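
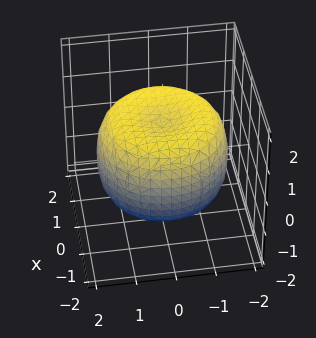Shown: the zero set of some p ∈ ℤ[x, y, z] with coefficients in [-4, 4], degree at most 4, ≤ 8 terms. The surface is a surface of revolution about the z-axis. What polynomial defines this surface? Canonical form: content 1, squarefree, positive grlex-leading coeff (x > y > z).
x^4 + 2*x^2*y^2 + y^4 - 2*x^2 - 2*y^2 + 2*z^2 - 2

1. The degree is 4 — a generic line meets the surface in up to 4 points.
2. Symmetry: every cross-section ⟂ z is a circle, so x, y appear only via x² + y².
3. Against the integer gridlines: among the integer gridlines, it crosses the z-axis at z ∈ {-1, 1}; a circular section at z = 1 has radius between 1 and 2.
4. These observations pin down the coefficients.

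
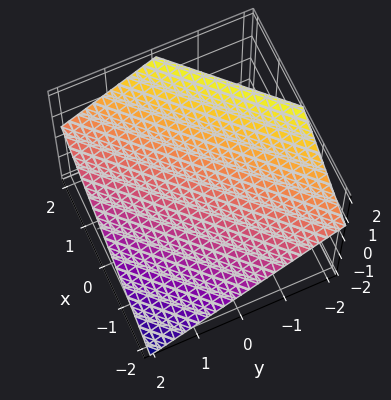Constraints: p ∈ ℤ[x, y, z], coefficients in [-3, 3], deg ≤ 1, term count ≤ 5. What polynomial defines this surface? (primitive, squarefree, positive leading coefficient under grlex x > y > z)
2*x - 2*y - 3*z + 2

(a) deg p = 1. Every cross-section is a straight line — this is a plane.
(b) Observable constraints: it meets the y-axis at y = 1 (among the integer gridlines); it meets the x-axis at x = -1 (among the integer gridlines).
(c) Fitting integer coefficients to these (and the overall shape) gives p.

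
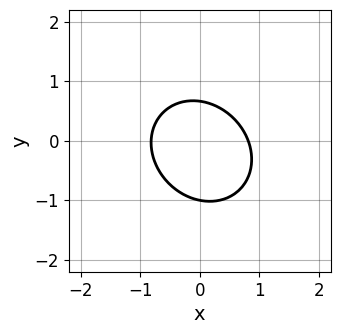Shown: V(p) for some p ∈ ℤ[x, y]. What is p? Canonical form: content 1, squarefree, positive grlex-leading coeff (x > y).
First, the degree is 2 — a generic line meets the curve in up to 2 points.
Next, against the integer gridlines: it meets the y-axis at y = -1 (among the integer gridlines).
Finally, fitting integer coefficients to these (and the overall shape) gives p.

3*x^2 + x*y + 3*y^2 + y - 2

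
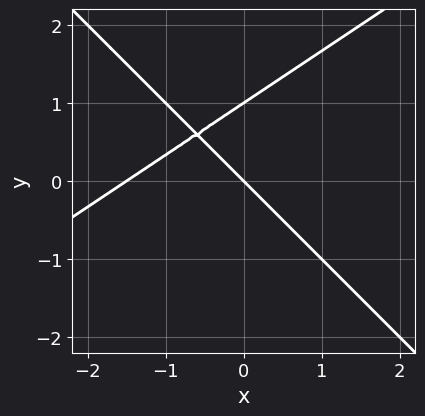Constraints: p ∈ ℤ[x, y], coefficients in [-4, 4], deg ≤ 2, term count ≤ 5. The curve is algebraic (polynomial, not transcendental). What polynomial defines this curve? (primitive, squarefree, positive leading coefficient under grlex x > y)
2*x^2 - x*y - 3*y^2 + 3*x + 3*y

The degree is 2 — the shape is more complex than any degree-1 curve.
Observable constraints: one x-axis crossing is at x = 0; among the integer gridlines, it crosses the y-axis at y ∈ {0, 1}.
Assembling these constraints gives the stated polynomial.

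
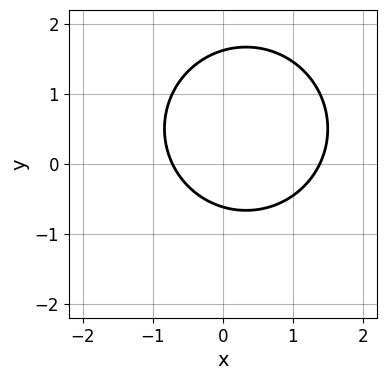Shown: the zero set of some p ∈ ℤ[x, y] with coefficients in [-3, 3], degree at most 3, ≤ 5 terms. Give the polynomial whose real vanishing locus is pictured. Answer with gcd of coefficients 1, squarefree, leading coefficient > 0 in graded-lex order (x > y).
(a) Degree: the shape is more complex than any degree-1 curve, so deg p = 2.
(b) Matching integer coefficients to the picture gives p.

3*x^2 + 3*y^2 - 2*x - 3*y - 3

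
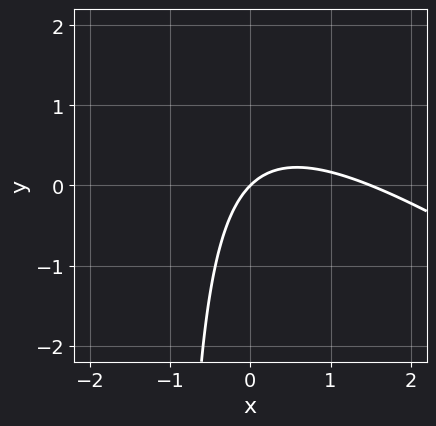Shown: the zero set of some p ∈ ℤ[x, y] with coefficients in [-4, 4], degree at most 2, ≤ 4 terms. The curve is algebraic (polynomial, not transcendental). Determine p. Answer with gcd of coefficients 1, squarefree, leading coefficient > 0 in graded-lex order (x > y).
1. deg p = 2.
2. Reading off the gridlines: it crosses the y-axis at the gridline y = 0; one x-axis crossing is at x = 0.
3. Solving for integer coefficients yields p as stated.

2*x^2 + 3*x*y - 3*x + 3*y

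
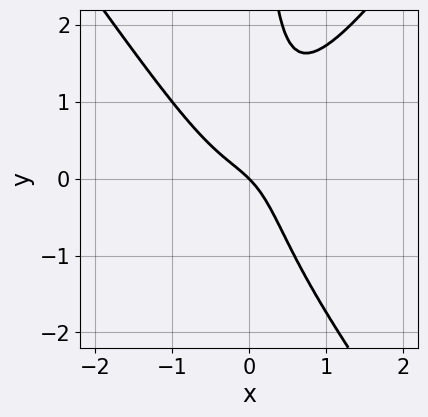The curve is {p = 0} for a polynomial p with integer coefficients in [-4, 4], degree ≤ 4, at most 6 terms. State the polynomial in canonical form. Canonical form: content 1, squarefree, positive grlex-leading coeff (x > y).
2*x^3 - x*y^2 - x*y + x + y

First, degree: no degree-2 curve has this shape, so deg p = 3.
Next, checking where it meets the axes: it meets the y-axis at y = 0 (among the integer gridlines); it meets the x-axis at x = 0 (among the integer gridlines).
Finally, these observations pin down the coefficients.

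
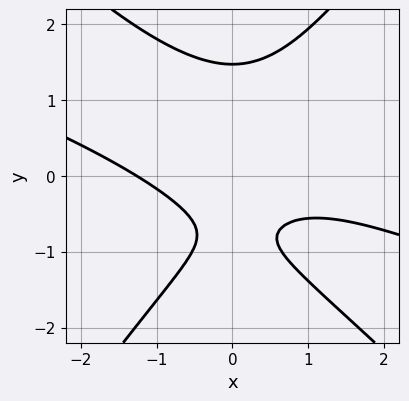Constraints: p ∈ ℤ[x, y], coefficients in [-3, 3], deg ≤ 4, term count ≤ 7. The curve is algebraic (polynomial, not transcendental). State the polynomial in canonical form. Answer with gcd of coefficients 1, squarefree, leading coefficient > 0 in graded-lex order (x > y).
1. deg p = 3.
2. Matching integer coefficients to the picture gives p.

x^3 + 3*x^2*y - 2*y^3 + 3*y + 2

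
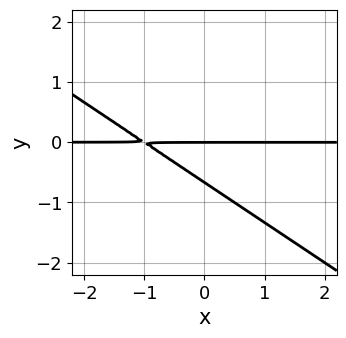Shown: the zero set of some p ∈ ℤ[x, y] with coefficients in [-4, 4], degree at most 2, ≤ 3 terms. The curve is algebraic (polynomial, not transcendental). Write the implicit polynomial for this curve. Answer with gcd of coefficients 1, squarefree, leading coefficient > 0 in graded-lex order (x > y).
The degree is 2 — the shape is more complex than any degree-1 curve.
From the axis intercepts and sections: every point of the x-axis in the box is on the curve; one y-axis crossing is at y = 0.
Matching integer coefficients to the picture gives p.

2*x*y + 3*y^2 + 2*y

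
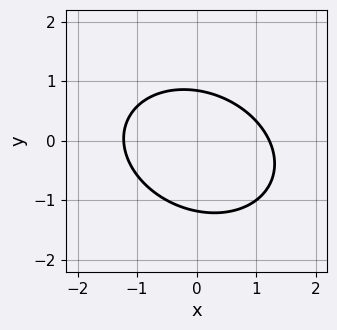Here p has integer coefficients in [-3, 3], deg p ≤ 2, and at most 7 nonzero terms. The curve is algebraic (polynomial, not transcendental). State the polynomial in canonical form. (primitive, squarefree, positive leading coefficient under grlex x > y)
The degree is 2 — the shape is more complex than any degree-1 curve.
The integer polynomial consistent with all of this is the stated p.

2*x^2 + x*y + 3*y^2 + y - 3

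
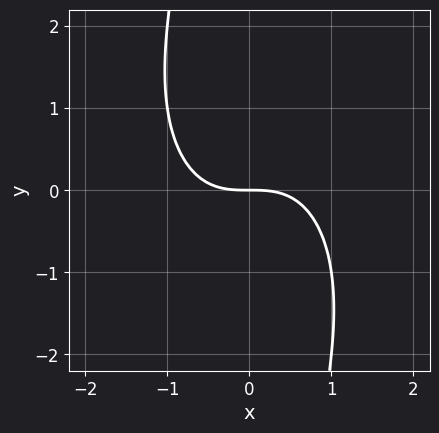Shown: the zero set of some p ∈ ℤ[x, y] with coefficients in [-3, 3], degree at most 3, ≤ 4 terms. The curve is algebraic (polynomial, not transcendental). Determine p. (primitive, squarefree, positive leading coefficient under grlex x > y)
2*x^3 + x*y^2 + 3*y

1. Degree: the shape is more complex than any degree-2 curve, so deg p = 3.
2. Against the integer gridlines: it crosses the y-axis at the gridline y = 0; it crosses the x-axis at the gridline x = 0.
3. Solving for integer coefficients yields p as stated.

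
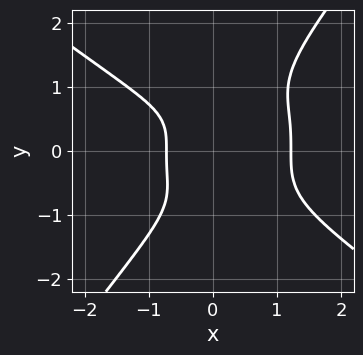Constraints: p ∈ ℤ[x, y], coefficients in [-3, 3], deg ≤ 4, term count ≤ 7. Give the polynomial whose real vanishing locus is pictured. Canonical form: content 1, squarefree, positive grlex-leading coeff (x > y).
2*x^4 + 3*x*y^3 - 3*y^4 - 2*x - 2

1. Degree: the shape is more complex than any degree-3 curve, so deg p = 4.
2. Reading off the gridlines: the curve avoids every integer y-axis point in the box.
3. Solving for integer coefficients yields p as stated.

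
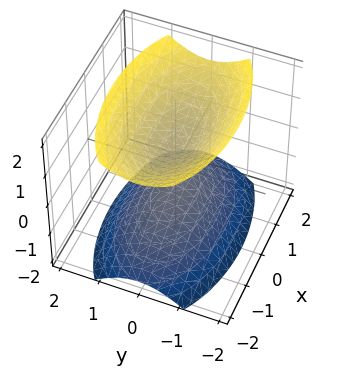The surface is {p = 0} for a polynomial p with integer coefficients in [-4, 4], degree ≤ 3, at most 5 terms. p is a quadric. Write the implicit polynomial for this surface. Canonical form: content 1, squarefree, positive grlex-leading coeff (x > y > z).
x^2 + 3*y^2 - 2*z^2 + 1

I count 2 distinct pieces. They look like related sheets of one shape, so recover p as a whole.
The degree is 2 — two sheets facing apart; a quadric.
Symmetries: the z ↦ −z reflection is a symmetry, so z appears only in even powers; it's symmetric under x → −x, forcing even powers of x; the y ↦ −y reflection is a symmetry, so y appears only in even powers.
Checking where it meets the axes: no y-intercept at any integer in the box; no x-intercept at any integer in the box.
Fitting integer coefficients to these (and the overall shape) gives p.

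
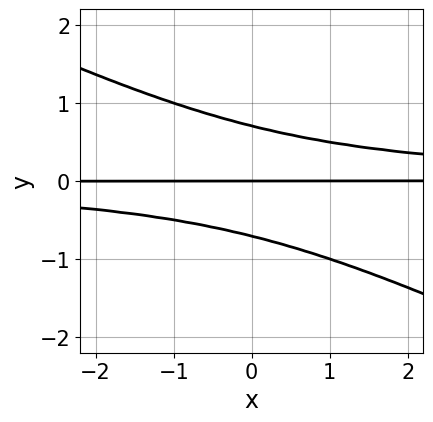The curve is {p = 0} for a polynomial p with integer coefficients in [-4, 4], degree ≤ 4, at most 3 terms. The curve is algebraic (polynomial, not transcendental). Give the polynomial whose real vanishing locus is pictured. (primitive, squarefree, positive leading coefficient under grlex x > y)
(a) deg p = 3. No degree-2 curve has this shape.
(b) From the axis intercepts and sections: every point of the x-axis in the box is on the curve; one y-axis crossing is at y = 0.
(c) The integer polynomial consistent with all of this is the stated p.

x*y^2 + 2*y^3 - y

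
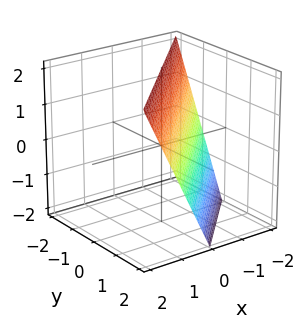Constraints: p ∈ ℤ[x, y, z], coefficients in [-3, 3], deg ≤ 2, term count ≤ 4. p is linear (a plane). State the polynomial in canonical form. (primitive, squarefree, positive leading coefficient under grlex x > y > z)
2*x - 2*y - z + 2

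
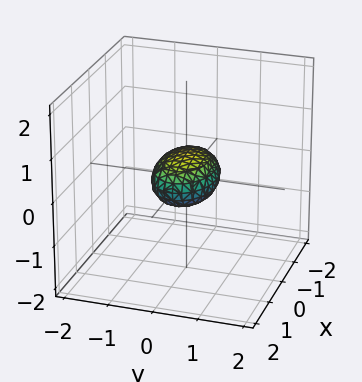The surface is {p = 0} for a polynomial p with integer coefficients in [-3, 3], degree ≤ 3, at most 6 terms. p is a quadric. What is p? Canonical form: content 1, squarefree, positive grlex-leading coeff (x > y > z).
x^2 + 2*y^2 + 3*z^2 - 1

Degree: bounded and convex; a quadric, so deg p = 2.
Symmetries: it's symmetric under z → −z, forcing even powers of z; mirror symmetry x ↦ −x ⇒ only even powers of x; mirror symmetry y ↦ −y ⇒ only even powers of y.
Observable constraints: among the integer gridlines, it crosses the x-axis at x ∈ {-1, 1}.
Solving for integer coefficients yields p as stated.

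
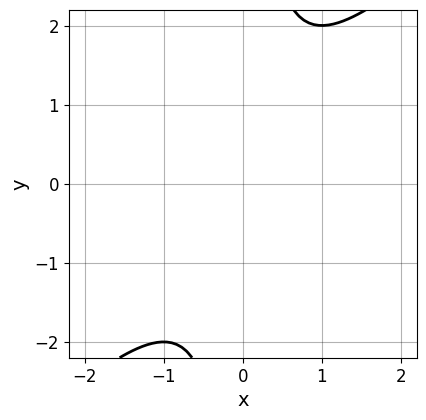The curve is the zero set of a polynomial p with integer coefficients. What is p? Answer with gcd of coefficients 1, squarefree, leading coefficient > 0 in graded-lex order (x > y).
Degree: no degree-1 curve has this shape, so deg p = 2.
From the axis intercepts and sections: no y-intercept at any integer in the box; no x-intercept at any integer in the box.
Assembling these constraints gives the stated polynomial.

x^2 - x*y + 1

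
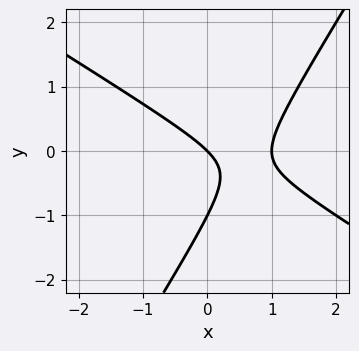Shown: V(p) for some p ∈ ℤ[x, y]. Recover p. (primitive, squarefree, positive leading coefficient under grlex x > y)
x^2 + x*y - y^2 - x - y

The degree is 2 — the shape is more complex than any degree-1 curve.
Observable constraints: among the integer gridlines, it crosses the y-axis at y ∈ {-1, 0}; among the integer gridlines, it crosses the x-axis at x ∈ {0, 1}.
The integer polynomial consistent with all of this is the stated p.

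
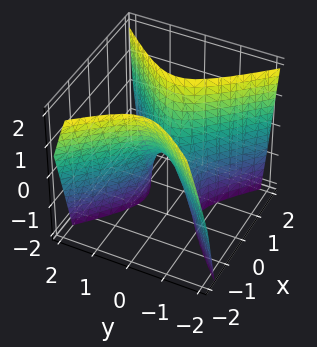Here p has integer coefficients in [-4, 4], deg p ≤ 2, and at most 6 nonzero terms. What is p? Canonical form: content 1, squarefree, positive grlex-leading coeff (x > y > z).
3*x^2 + x*z - 3*y^2 - z

deg p = 2.
Checking where it meets the axes: one z-axis crossing is at z = 0; one y-axis crossing is at y = 0; it meets the x-axis at x = 0 (among the integer gridlines).
These observations pin down the coefficients.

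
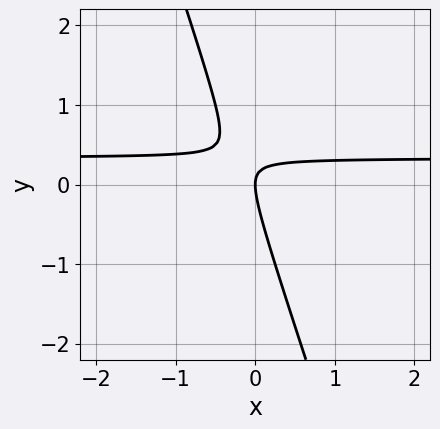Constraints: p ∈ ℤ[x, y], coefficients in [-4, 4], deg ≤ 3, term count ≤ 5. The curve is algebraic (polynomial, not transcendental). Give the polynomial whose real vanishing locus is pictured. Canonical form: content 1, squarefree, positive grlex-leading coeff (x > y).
3*x*y + y^2 - x

Degree: the shape is more complex than any degree-1 curve, so deg p = 2.
Checking where it meets the axes: it meets the y-axis at y = 0 (among the integer gridlines); it crosses the x-axis at the gridline x = 0.
Fitting integer coefficients to these (and the overall shape) gives p.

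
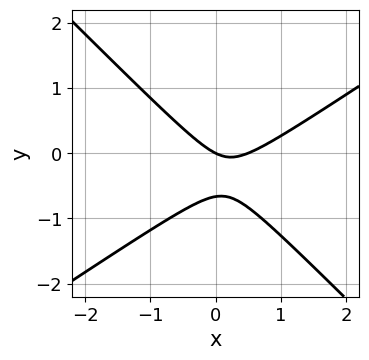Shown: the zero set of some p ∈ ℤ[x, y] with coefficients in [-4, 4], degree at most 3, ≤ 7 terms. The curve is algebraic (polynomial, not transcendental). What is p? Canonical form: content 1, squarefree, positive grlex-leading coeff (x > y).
2*x^2 - x*y - 3*y^2 - x - 2*y

deg p = 2. A generic line meets the curve in up to 2 points.
Observable constraints: it crosses the x-axis at the gridline x = 0; one y-axis crossing is at y = 0.
The integer polynomial consistent with all of this is the stated p.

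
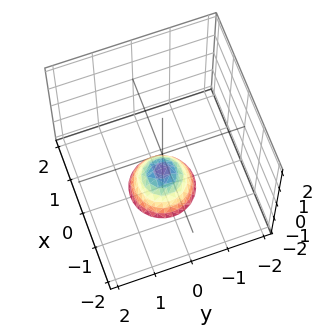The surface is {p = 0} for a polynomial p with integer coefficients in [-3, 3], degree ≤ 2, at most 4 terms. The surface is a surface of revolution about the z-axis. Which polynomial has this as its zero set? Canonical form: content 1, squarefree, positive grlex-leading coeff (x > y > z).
(a) deg p = 2. A generic line meets the surface in up to 2 points.
(b) Symmetries: rotational symmetry about the z-axis ⇒ p depends on x, y only through x² + y².
(c) Reading off the gridlines: a circular section at z = -2 has radius between 0 and 1; it crosses the z-axis at the gridline z = -1; it misses every integer gridline on the x-axis.
(d) The integer polynomial consistent with all of this is the stated p.

3*x^2 + 3*y^2 + 2*z + 2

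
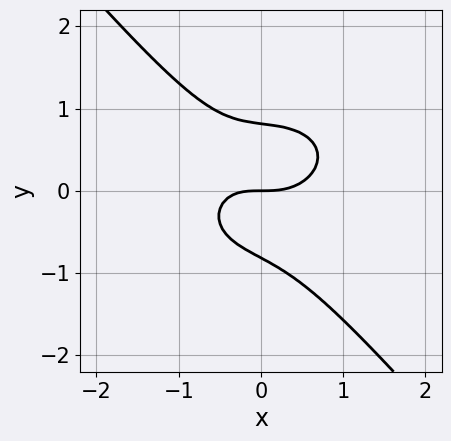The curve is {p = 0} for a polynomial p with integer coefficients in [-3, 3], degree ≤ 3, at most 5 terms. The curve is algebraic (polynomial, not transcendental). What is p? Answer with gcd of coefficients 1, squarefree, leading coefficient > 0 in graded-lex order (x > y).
2*x^3 + 2*x*y^2 + 3*y^3 - x*y - 2*y

Degree: no degree-2 curve has this shape, so deg p = 3.
Reading off the gridlines: it crosses the x-axis at the gridline x = 0; it meets the y-axis at y = 0 (among the integer gridlines).
Fitting integer coefficients to these (and the overall shape) gives p.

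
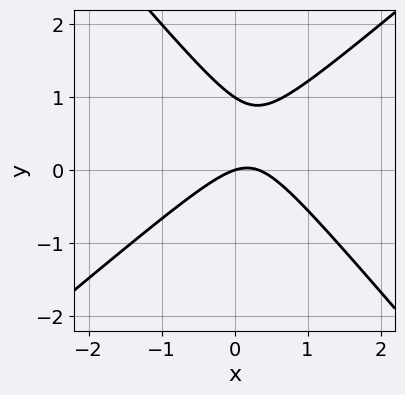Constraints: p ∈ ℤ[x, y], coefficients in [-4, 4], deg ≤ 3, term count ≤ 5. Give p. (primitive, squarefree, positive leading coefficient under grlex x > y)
3*x^2 - x*y - 3*y^2 - x + 3*y

deg p = 2.
Against the integer gridlines: it meets the x-axis at x = 0 (among the integer gridlines); the y-axis gridline crossings are at y ∈ {0, 1}.
Matching integer coefficients to the picture gives p.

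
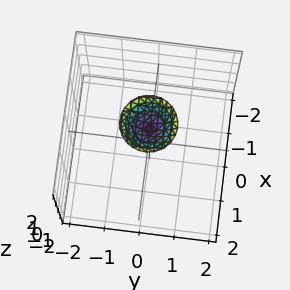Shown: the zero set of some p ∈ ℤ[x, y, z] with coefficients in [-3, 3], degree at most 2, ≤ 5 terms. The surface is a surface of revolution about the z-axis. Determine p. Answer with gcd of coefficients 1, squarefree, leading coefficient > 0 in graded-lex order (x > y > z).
2*x^2 + 2*y^2 - 2*z + 3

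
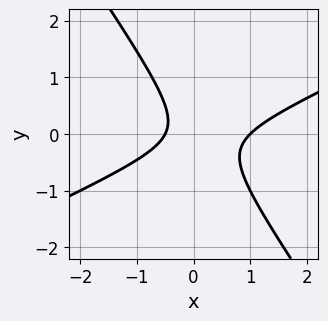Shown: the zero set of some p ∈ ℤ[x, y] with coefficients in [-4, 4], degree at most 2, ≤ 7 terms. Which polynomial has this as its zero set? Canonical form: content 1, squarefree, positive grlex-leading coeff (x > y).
2*x^2 - 3*x*y - 3*y^2 - x - 1

1. Degree: the shape is more complex than any degree-1 curve, so deg p = 2.
2. Checking where it meets the axes: it misses every integer gridline on the y-axis; it meets the x-axis at x = 1 (among the integer gridlines).
3. Putting this together gives p.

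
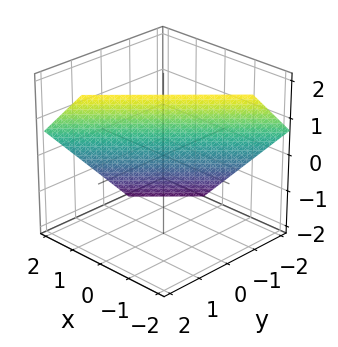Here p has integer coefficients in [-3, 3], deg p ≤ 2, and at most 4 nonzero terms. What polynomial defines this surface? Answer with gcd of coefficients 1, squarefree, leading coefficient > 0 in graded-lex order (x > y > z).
(a) deg p = 1. Every cross-section is a straight line — this is a plane.
(b) Solving for integer coefficients yields p as stated.

3*x - 3*y + 3*z - 2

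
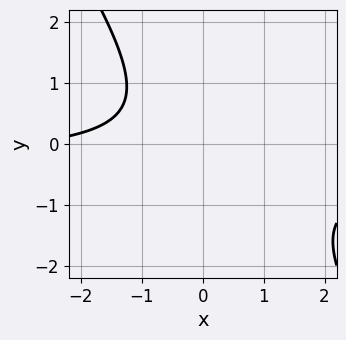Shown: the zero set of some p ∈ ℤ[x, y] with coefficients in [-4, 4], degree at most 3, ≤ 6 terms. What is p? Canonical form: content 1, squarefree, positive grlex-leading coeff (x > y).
(a) Degree: the shape is more complex than any degree-1 curve, so deg p = 2.
(b) Checking where it meets the axes: the curve avoids every integer x-axis point in the box; the curve avoids every integer y-axis point in the box.
(c) Solving for integer coefficients yields p as stated.

3*x*y + 2*y^2 + x + 3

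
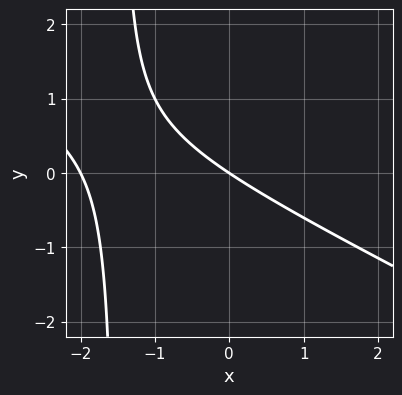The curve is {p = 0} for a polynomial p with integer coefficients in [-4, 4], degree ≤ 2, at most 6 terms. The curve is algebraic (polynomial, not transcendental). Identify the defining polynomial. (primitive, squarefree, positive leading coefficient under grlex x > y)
x^2 + 2*x*y + 2*x + 3*y

1. Degree: no degree-1 curve has this shape, so deg p = 2.
2. From the axis intercepts and sections: the x-axis gridline crossings are at x ∈ {-2, 0}; one y-axis crossing is at y = 0.
3. Fitting integer coefficients to these (and the overall shape) gives p.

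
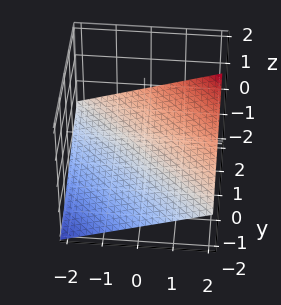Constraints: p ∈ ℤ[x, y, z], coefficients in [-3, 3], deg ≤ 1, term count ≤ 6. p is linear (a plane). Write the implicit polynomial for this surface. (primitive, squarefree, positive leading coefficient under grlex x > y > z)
(a) The degree is 1 — every cross-section is a straight line — this is a plane.
(b) From the axis intercepts and sections: one y-axis crossing is at y = 2; one x-axis crossing is at x = 2.
(c) Solving for integer coefficients yields p as stated.

x + y - 3*z - 2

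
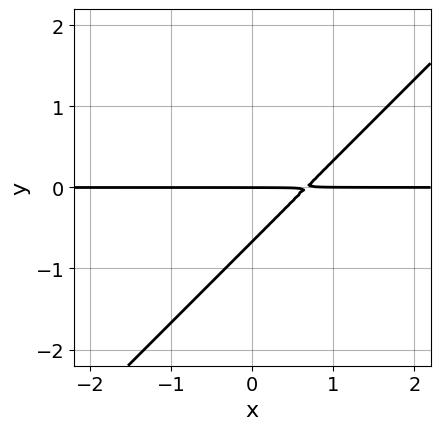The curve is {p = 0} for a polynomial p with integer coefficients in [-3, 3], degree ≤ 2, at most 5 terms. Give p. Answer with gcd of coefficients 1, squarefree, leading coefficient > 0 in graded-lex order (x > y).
3*x*y - 3*y^2 - 2*y

1. The degree is 2 — no degree-1 curve has this shape.
2. Observable constraints: every point of the x-axis in the box is on the curve; it crosses the y-axis at the gridline y = 0.
3. Matching integer coefficients to the picture gives p.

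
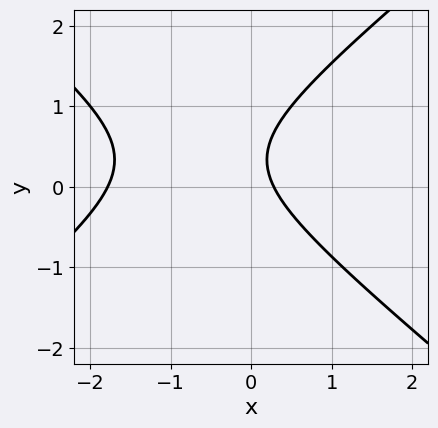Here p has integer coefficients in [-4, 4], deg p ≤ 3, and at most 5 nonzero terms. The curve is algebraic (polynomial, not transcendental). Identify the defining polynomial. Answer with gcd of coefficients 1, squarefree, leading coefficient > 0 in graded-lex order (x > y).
2*x^2 - 3*y^2 + 3*x + 2*y - 1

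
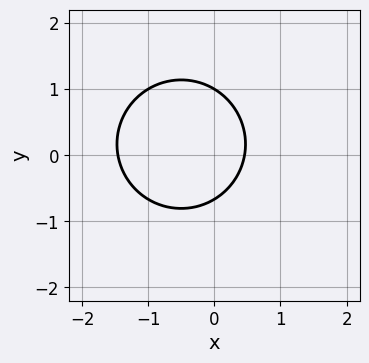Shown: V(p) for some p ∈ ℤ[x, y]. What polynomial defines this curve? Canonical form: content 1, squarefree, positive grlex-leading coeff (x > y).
First, the degree is 2 — the shape is more complex than any degree-1 curve.
Then, observable constraints: one y-axis crossing is at y = 1.
Finally, solving for integer coefficients yields p as stated.

3*x^2 + 3*y^2 + 3*x - y - 2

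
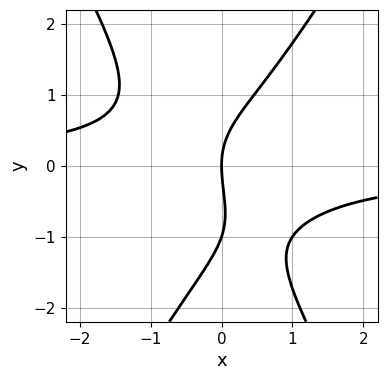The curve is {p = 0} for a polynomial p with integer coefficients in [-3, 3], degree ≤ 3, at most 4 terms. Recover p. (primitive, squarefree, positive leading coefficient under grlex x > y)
3*x^2*y - y^3 - y^2 + 3*x

1. Degree: the shape is more complex than any degree-2 curve, so deg p = 3.
2. Reading off the gridlines: among the integer gridlines, it crosses the y-axis at y ∈ {-1, 0}; one x-axis crossing is at x = 0.
3. These observations pin down the coefficients.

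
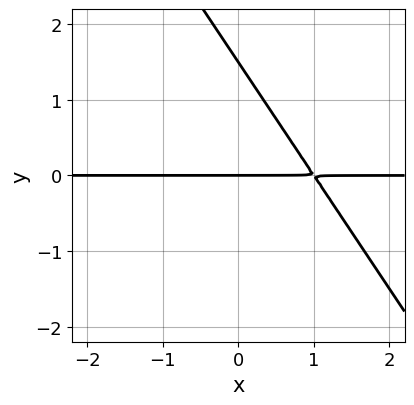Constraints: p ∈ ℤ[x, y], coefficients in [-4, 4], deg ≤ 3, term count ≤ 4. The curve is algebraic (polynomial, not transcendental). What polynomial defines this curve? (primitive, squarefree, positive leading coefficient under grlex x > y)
3*x*y + 2*y^2 - 3*y

(a) The degree is 2 — the shape is more complex than any degree-1 curve.
(b) Reading off the gridlines: one y-axis crossing is at y = 0; the visible x-axis segment lies entirely on the curve.
(c) These observations pin down the coefficients.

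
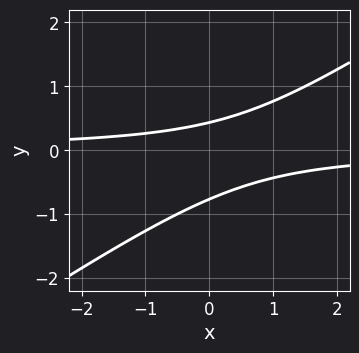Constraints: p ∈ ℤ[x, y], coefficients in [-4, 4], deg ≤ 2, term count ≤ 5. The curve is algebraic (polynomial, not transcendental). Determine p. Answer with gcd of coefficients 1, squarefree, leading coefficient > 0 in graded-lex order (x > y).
First, degree: the shape is more complex than any degree-1 curve, so deg p = 2.
Next, from the visible intercepts: it misses every integer gridline on the x-axis.
Finally, solving for integer coefficients yields p as stated.

2*x*y - 3*y^2 - y + 1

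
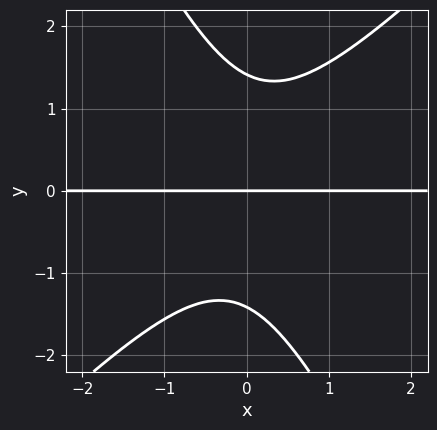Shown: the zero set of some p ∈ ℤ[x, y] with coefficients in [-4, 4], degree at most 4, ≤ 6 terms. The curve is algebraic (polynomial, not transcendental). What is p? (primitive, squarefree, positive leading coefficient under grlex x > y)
First, deg p = 3. A generic line meets the curve in up to 3 points.
Then, from the axis intercepts and sections: it crosses the y-axis at the gridline y = 0; every point of the x-axis in the box is on the curve.
Finally, the integer polynomial consistent with all of this is the stated p.

2*x^2*y - x*y^2 - y^3 + 2*y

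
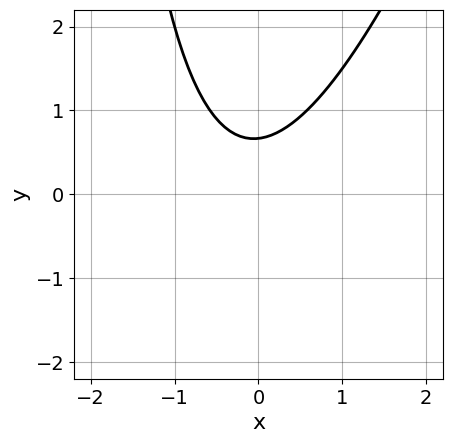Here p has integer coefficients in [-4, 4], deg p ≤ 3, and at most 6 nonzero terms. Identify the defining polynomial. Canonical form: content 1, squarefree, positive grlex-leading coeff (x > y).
1. The degree is 2 — no degree-1 curve has this shape.
2. Checking where it meets the axes: no x-intercept at any integer in the box.
3. Solving for integer coefficients yields p as stated.

3*x^2 - x*y + x - 3*y + 2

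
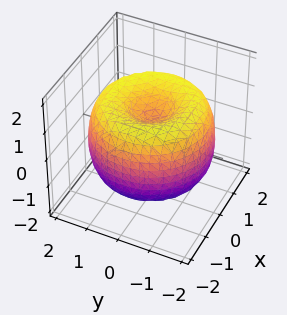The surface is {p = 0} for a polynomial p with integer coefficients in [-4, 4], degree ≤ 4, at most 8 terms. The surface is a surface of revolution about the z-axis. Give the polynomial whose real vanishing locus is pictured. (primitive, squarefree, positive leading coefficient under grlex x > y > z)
x^4 + 2*x^2*y^2 + y^4 - 3*x^2 - 3*y^2 + 2*z^2 - 1

The degree is 4 — the shape is more complex than any degree-3 surface.
Symmetry: the surface is invariant under rotation about z: p = q(x² + y², z).
Reading off the gridlines: a circular section at z = 1 has radius between 0 and 1.
Fitting integer coefficients to these (and the overall shape) gives p.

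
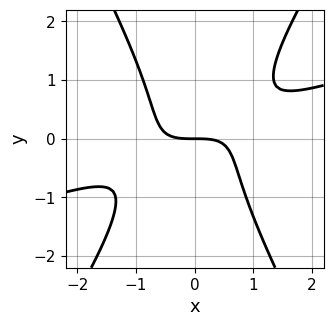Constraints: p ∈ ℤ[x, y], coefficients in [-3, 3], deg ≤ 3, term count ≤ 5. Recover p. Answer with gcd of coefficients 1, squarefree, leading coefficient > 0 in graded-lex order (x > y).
x^3 - 3*x^2*y + y^3 + 2*y

First, degree: the shape is more complex than any degree-2 curve, so deg p = 3.
Next, from the axis intercepts and sections: one y-axis crossing is at y = 0; it crosses the x-axis at the gridline x = 0.
Finally, matching integer coefficients to the picture gives p.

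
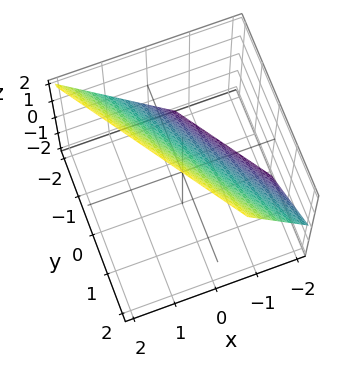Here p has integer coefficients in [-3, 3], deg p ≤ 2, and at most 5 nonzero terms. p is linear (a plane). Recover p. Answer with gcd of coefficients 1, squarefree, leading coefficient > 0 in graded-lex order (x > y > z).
3*x + 2*y - 2*z + 2

1. deg p = 1. Every cross-section is a straight line — this is a plane.
2. Checking where it meets the axes: one y-axis crossing is at y = -1; one z-axis crossing is at z = 1.
3. Matching integer coefficients to the picture gives p.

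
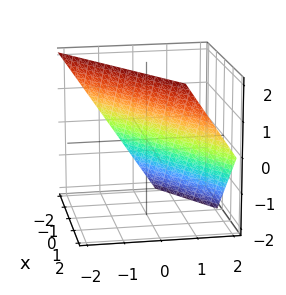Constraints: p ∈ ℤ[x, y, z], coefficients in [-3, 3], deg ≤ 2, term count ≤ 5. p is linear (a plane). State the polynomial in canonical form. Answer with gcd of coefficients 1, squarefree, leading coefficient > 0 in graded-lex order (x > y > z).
2*x - 3*y - 2*z + 2

1. Degree: every cross-section is a straight line — this is a plane, so deg p = 1.
2. Against the integer gridlines: it crosses the z-axis at the gridline z = 1; one x-axis crossing is at x = -1.
3. Fitting integer coefficients to these (and the overall shape) gives p.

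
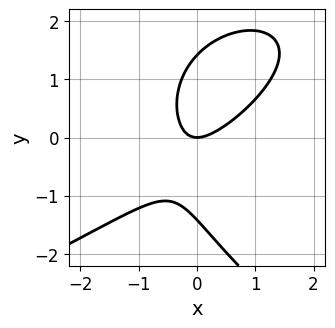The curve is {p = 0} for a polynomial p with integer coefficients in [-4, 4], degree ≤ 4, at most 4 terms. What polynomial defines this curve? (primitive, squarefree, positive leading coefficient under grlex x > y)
y^3 + 3*x^2 - 3*x*y - 2*y

1. Degree: no degree-2 curve has this shape, so deg p = 3.
2. Reading off the gridlines: it meets the x-axis at x = 0 (among the integer gridlines); one y-axis crossing is at y = 0.
3. The integer polynomial consistent with all of this is the stated p.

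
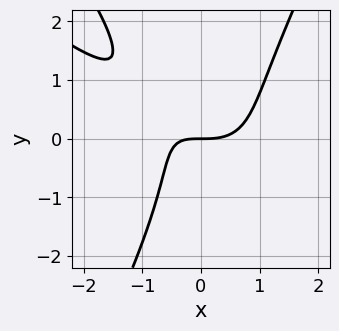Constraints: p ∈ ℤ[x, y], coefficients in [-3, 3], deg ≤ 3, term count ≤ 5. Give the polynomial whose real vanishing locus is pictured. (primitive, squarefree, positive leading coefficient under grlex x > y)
1. Degree: the shape is more complex than any degree-2 curve, so deg p = 3.
2. From the axis intercepts and sections: it crosses the x-axis at the gridline x = 0; it meets the y-axis at y = 0 (among the integer gridlines).
3. These observations pin down the coefficients.

2*x^3 + 3*x^2*y - y^3 - 2*x*y - 3*y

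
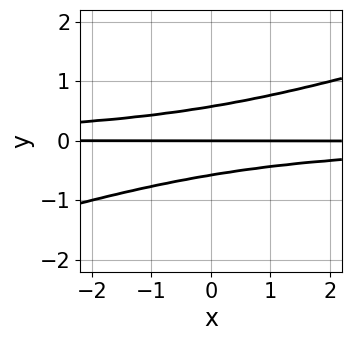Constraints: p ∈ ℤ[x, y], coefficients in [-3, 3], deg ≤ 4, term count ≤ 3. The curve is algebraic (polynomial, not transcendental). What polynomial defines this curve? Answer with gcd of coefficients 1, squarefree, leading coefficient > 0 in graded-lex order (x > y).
x*y^2 - 3*y^3 + y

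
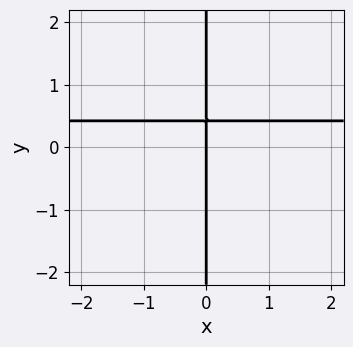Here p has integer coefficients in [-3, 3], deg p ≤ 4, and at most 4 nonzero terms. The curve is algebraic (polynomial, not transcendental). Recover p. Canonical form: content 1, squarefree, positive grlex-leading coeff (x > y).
1. deg p = 4. A generic line meets the curve in up to 4 points.
2. Observable constraints: the visible y-axis segment lies entirely on the curve; one x-axis crossing is at x = 0.
3. Together with the visible shape, these determine p as stated.

2*x*y^3 + 2*x*y - x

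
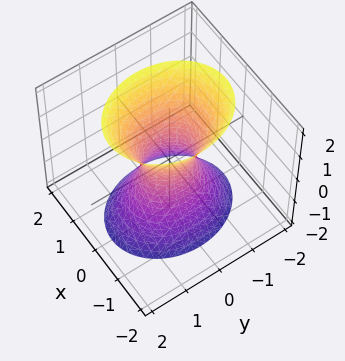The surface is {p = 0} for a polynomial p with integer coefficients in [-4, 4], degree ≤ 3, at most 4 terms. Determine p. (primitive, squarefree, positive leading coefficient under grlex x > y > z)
3*x^2 + 2*y^2 - z^2 - 1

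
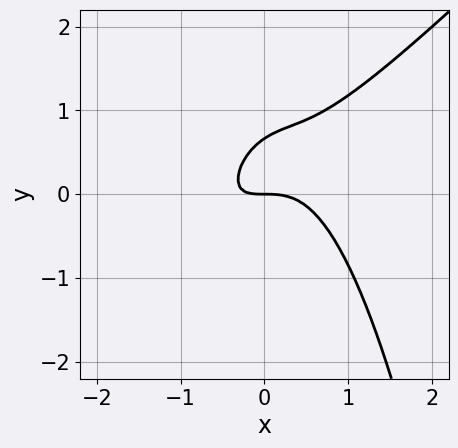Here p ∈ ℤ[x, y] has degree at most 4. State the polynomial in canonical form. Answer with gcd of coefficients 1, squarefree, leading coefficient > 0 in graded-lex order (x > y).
3*x^3 - 3*x^2*y + 2*x*y - 3*y^2 + 2*y

1. The degree is 3 — no degree-2 curve has this shape.
2. Reading off the gridlines: it meets the y-axis at y = 0 (among the integer gridlines); it crosses the x-axis at the gridline x = 0.
3. Assembling these constraints gives the stated polynomial.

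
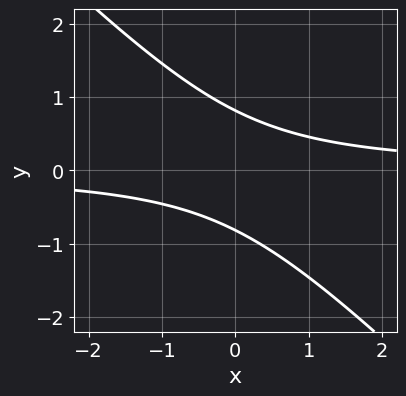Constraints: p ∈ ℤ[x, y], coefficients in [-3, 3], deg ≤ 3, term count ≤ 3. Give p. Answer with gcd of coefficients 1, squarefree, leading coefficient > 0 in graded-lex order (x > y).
(a) Degree: no degree-1 curve has this shape, so deg p = 2.
(b) Checking where it meets the axes: it misses every integer gridline on the x-axis.
(c) Assembling these constraints gives the stated polynomial.

3*x*y + 3*y^2 - 2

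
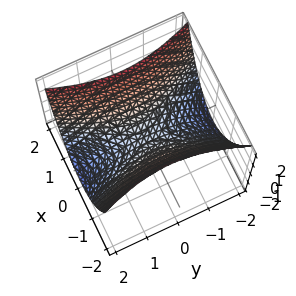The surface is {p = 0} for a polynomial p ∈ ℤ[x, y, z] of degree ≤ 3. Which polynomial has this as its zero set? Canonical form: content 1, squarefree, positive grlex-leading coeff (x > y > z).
3*x^2 - y^2 - 3*z

First, degree: a hyperbolic paraboloid; a quadric, so deg p = 2.
Then, symmetries: it's symmetric under x → −x, forcing even powers of x; mirror symmetry y ↦ −y ⇒ only even powers of y.
Next, reading off the gridlines: one y-axis crossing is at y = 0; one z-axis crossing is at z = 0.
Finally, assembling these constraints gives the stated polynomial.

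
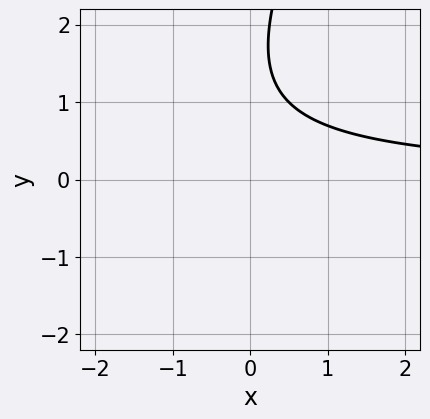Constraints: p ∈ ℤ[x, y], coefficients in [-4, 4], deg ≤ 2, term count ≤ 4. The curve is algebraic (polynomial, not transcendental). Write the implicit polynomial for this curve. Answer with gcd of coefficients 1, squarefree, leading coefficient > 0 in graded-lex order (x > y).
2*x*y - y^2 + 3*y - 3

The degree is 2 — a generic line meets the curve in up to 2 points.
Against the integer gridlines: it misses every integer gridline on the x-axis; it misses every integer gridline on the y-axis.
Together with the visible shape, these determine p as stated.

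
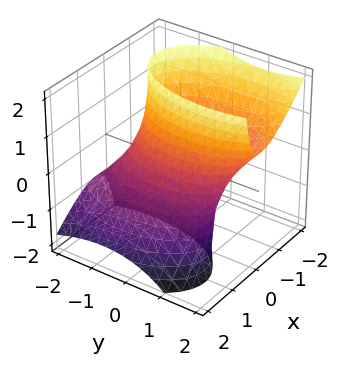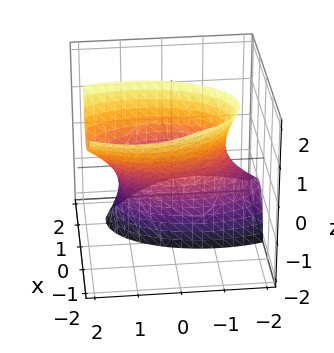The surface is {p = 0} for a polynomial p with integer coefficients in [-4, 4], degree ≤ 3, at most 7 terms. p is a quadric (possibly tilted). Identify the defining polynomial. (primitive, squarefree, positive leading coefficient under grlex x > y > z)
3*x^2 + 3*x*z + y^2 - y*z - 2

First, the degree is 2 — no degree-1 surface has this shape.
Next, reading off the gridlines: it misses every integer gridline on the z-axis.
Finally, assembling these constraints gives the stated polynomial.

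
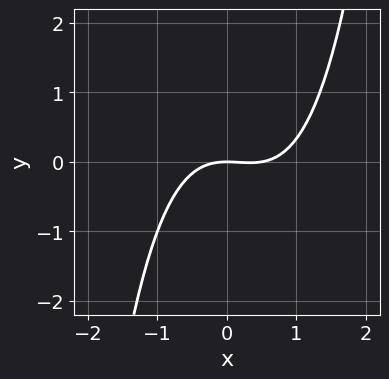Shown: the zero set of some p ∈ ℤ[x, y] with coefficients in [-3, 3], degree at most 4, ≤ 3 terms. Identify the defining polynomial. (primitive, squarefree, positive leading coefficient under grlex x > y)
deg p = 3.
From the axis intercepts and sections: one x-axis crossing is at x = 0; it meets the y-axis at y = 0 (among the integer gridlines).
Putting this together gives p.

2*x^3 - x^2 - 3*y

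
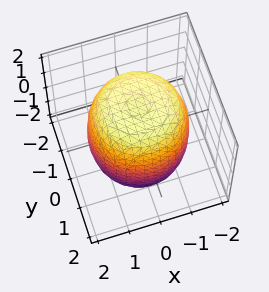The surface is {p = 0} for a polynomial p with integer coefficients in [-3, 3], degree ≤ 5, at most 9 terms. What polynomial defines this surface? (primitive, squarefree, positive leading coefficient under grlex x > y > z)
(a) Degree: a generic line meets the surface in up to 4 points, so deg p = 4.
(b) Symmetries: rotational symmetry about the z-axis ⇒ p depends on x, y only through x² + y².
(c) From the axis intercepts and sections: a circular section at z = -1 has radius between 1 and 2.
(d) These observations pin down the coefficients.

x^4 + 2*x^2*y^2 + y^4 - x^2 - y^2 + z^2 - 3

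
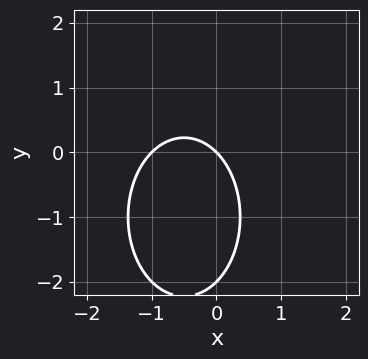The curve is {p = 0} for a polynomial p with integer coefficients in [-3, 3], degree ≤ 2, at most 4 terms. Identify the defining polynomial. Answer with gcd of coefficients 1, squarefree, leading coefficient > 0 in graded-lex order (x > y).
2*x^2 + y^2 + 2*x + 2*y

Degree: the shape is more complex than any degree-1 curve, so deg p = 2.
Reading off the gridlines: the x-axis gridline crossings are at x ∈ {-1, 0}; among the integer gridlines, it crosses the y-axis at y ∈ {-2, 0}.
Matching integer coefficients to the picture gives p.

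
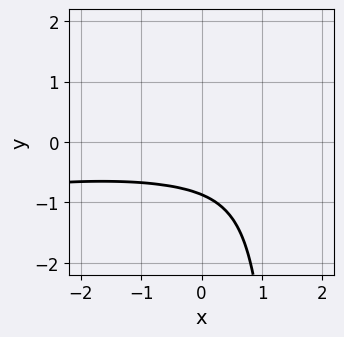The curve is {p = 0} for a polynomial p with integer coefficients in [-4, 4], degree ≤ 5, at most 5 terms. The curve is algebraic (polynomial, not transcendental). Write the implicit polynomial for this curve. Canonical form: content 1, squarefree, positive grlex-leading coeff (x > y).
x^2*y^2 - 2*x*y^3 + 2*x*y^2 + 3*y^3 + 2

First, degree: a generic line meets the curve in up to 4 points, so deg p = 4.
Then, against the integer gridlines: no x-intercept at any integer in the box.
Finally, the integer polynomial consistent with all of this is the stated p.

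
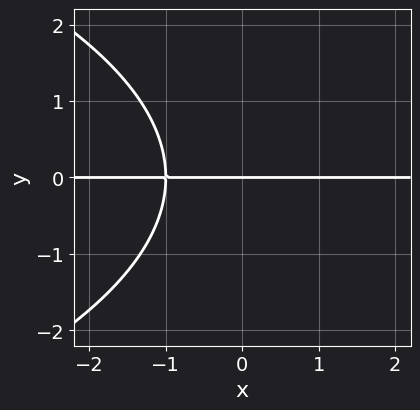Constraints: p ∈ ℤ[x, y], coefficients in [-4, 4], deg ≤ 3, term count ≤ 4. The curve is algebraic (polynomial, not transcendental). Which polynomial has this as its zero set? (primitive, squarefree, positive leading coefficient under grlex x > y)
y^3 + 3*x*y + 3*y

Degree: no degree-2 curve has this shape, so deg p = 3.
Against the integer gridlines: the visible x-axis segment lies entirely on the curve; it meets the y-axis at y = 0 (among the integer gridlines).
Fitting integer coefficients to these (and the overall shape) gives p.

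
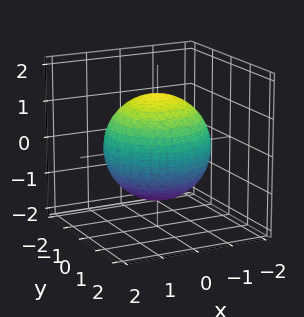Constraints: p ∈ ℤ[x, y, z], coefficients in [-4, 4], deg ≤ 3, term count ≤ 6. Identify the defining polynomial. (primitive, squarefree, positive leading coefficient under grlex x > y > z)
1. The degree is 2 — the shape is more complex than any degree-1 surface.
2. By symmetry, the z-axis is an axis of rotation, so x and y enter only as x² + y².
3. Reading off the gridlines: a circular section at z = -1 has radius exactly 1.
4. Together with the visible shape, these determine p as stated.

x^2 + y^2 + z^2 - 2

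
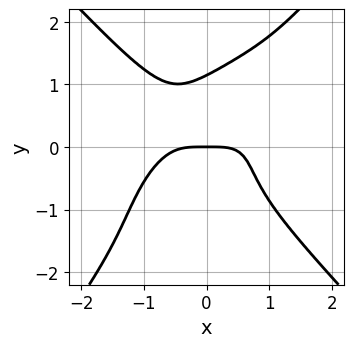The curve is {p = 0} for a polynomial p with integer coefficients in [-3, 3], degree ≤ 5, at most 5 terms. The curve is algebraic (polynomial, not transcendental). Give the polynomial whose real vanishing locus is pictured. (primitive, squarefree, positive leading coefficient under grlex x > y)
First, the degree is 4 — the shape is more complex than any degree-3 curve.
Next, against the integer gridlines: it meets the x-axis at x = 0 (among the integer gridlines); it crosses the y-axis at the gridline y = 0.
Finally, fitting integer coefficients to these (and the overall shape) gives p.

3*x^4 - 3*x^3*y + 3*x*y^3 - 2*y^4 + 3*y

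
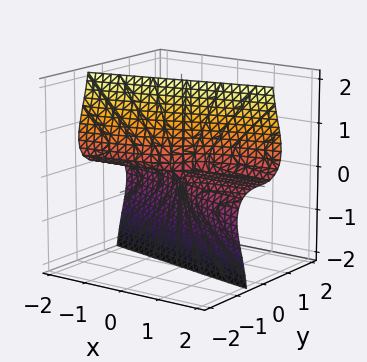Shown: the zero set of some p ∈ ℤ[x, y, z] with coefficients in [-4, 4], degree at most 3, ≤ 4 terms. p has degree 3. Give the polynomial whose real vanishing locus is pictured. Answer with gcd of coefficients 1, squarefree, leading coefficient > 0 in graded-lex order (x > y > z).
1. The degree is 3 — a generic line meets the surface in up to 3 points.
2. Against the integer gridlines: it crosses the y-axis at the gridline y = 0; every point of the x-axis in the box is on the surface.
3. The integer polynomial consistent with all of this is the stated p. Check: (0, 0, 1) on the z-axis lies on the surface, and p(0, 0, 1) = 0. ✓

y^3 + 2*y*z^2 - x*z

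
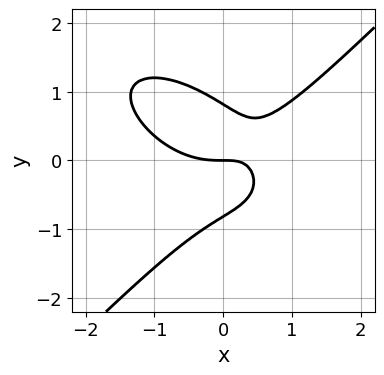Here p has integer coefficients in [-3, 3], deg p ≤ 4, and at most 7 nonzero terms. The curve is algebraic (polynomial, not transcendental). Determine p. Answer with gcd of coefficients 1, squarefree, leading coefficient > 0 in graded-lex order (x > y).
1. The degree is 3 — a generic line meets the curve in up to 3 points.
2. Observable constraints: one x-axis crossing is at x = 0; it meets the y-axis at y = 0 (among the integer gridlines).
3. These observations pin down the coefficients.

2*x^3 + x^2*y - 3*y^3 - 3*x*y + 2*y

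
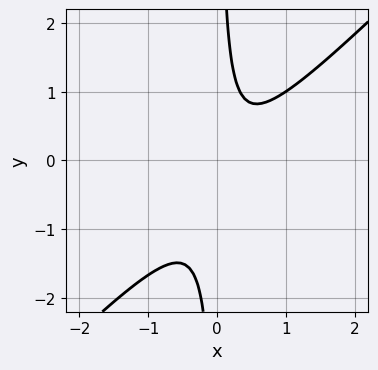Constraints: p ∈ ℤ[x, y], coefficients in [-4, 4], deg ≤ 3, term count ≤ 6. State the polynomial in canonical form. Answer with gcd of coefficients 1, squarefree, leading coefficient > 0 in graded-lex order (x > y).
deg p = 2.
Checking where it meets the axes: it misses every integer gridline on the x-axis; no y-intercept at any integer in the box.
Together with the visible shape, these determine p as stated.

3*x^2 - 3*x*y - x + 1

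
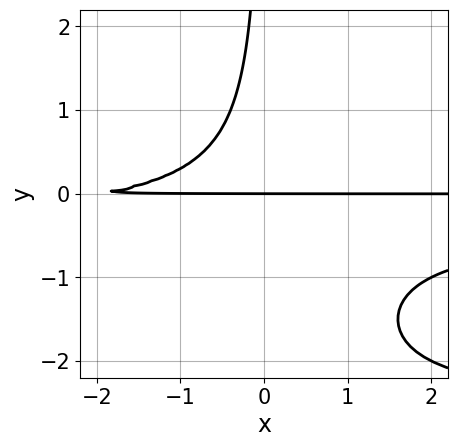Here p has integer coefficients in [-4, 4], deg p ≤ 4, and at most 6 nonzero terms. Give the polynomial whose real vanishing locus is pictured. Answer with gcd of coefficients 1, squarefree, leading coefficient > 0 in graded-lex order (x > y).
1. deg p = 4. No degree-3 curve has this shape.
2. Against the integer gridlines: the visible x-axis segment lies entirely on the curve; it crosses the y-axis at the gridline y = 0.
3. Fitting integer coefficients to these (and the overall shape) gives p.

x*y^3 + 3*x*y^2 + x*y + 2*y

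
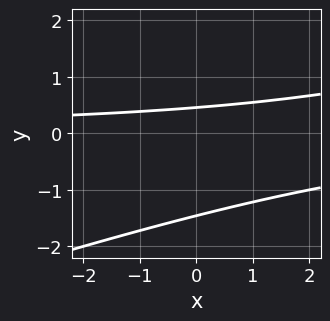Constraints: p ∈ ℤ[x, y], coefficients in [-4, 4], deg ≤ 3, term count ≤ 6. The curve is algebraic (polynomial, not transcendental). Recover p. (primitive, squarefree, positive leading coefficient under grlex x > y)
x*y - 3*y^2 - 3*y + 2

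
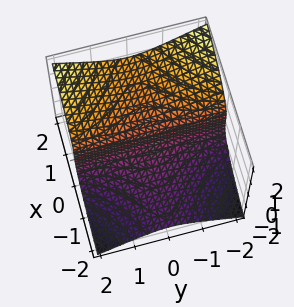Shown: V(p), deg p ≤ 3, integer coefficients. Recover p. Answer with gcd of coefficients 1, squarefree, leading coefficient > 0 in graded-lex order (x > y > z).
1. Degree: a generic line meets the surface in up to 3 points, so deg p = 3.
2. From the axis intercepts and sections: it meets the x-axis at x = 0 (among the integer gridlines); every point of the y-axis in the box is on the surface; it crosses the z-axis at the gridline z = 0.
3. Assembling these constraints gives the stated polynomial.

2*x*y^2 - 3*z^3 + 2*x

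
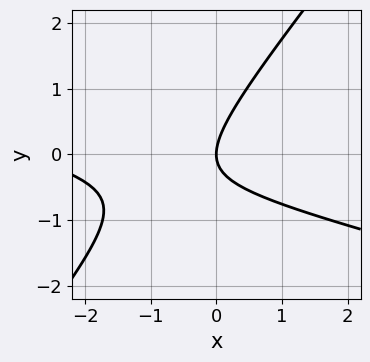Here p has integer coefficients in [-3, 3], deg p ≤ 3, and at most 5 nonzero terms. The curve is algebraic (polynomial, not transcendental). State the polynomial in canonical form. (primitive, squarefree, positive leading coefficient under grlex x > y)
x^2 + 3*x*y - 3*y^2 + 3*x

(a) Degree: a generic line meets the curve in up to 2 points, so deg p = 2.
(b) Against the integer gridlines: one x-axis crossing is at x = 0; it meets the y-axis at y = 0 (among the integer gridlines).
(c) Together with the visible shape, these determine p as stated.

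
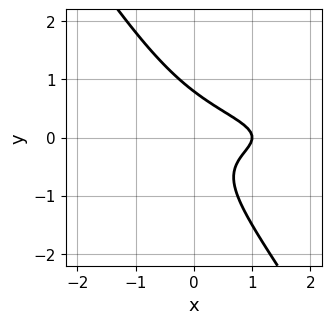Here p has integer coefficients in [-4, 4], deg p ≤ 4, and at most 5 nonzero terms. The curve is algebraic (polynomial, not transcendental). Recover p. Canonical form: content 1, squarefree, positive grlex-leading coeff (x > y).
1. The degree is 3 — no degree-2 curve has this shape.
2. Checking where it meets the axes: one x-axis crossing is at x = 1.
3. Matching integer coefficients to the picture gives p.

3*x*y^2 + 2*y^3 + x - 1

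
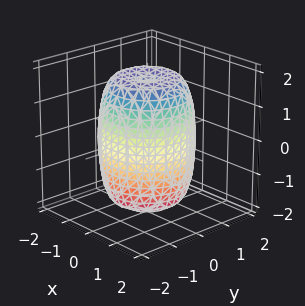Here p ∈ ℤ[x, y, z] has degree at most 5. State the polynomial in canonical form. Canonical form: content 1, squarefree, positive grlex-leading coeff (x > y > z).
2*x^4 + 4*x^2*y^2 + 2*y^4 - 2*x^2 - 2*y^2 + z^2 - 3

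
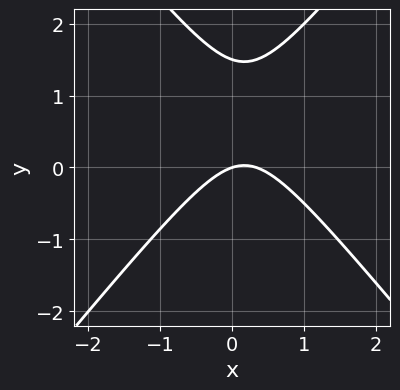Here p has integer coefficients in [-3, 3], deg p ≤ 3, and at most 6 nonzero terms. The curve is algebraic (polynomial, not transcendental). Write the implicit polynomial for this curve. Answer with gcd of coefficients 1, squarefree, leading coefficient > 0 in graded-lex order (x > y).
3*x^2 - 2*y^2 - x + 3*y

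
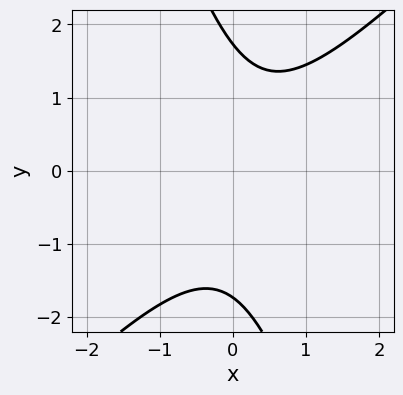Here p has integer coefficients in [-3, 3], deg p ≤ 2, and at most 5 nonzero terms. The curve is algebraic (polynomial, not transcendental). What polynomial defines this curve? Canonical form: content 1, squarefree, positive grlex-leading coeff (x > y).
3*x^2 - 2*x*y - y^2 - x + 3

1. The degree is 2 — a generic line meets the curve in up to 2 points.
2. From the visible intercepts: it misses every integer gridline on the x-axis.
3. Fitting integer coefficients to these (and the overall shape) gives p.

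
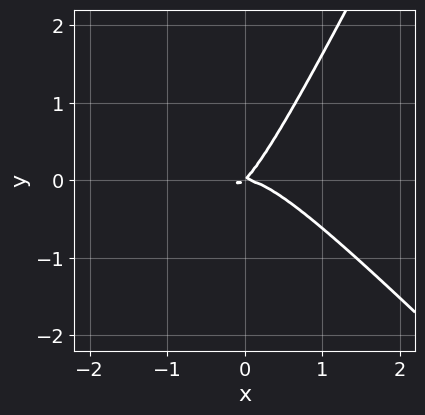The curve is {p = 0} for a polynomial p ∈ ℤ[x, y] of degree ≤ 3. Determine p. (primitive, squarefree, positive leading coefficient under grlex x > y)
First, the degree is 3 — a generic line meets the curve in up to 3 points.
Next, observable constraints: one x-axis crossing is at x = 0; one y-axis crossing is at y = 0.
Finally, these observations pin down the coefficients.

2*x^3 + x^2*y - x*y^2 + x*y - y^2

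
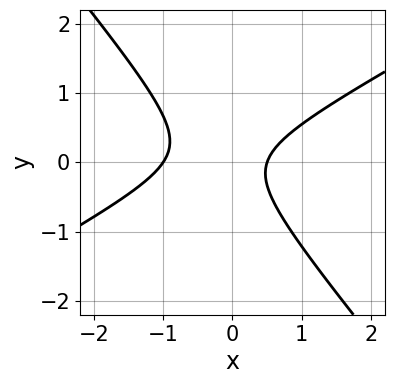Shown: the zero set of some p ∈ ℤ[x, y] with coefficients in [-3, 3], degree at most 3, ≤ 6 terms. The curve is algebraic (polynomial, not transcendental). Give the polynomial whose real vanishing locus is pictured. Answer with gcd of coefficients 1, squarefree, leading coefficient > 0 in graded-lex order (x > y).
2*x^2 - 2*x*y - 3*y^2 + x - 1

First, the degree is 2 — the shape is more complex than any degree-1 curve.
Then, from the axis intercepts and sections: the curve avoids every integer y-axis point in the box; one x-axis crossing is at x = -1.
Finally, solving for integer coefficients yields p as stated.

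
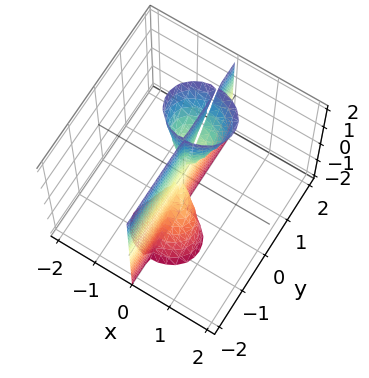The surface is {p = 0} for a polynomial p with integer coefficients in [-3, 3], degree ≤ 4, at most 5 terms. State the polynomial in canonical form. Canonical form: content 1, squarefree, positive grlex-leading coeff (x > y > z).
The picture has 3 separate pieces.
Degree: the shape is more complex than any degree-2 surface, so deg p = 3.
From the visible intercepts: the visible y-axis segment lies entirely on the surface; one x-axis crossing is at x = 0; the visible z-axis segment lies entirely on the surface.
Together with the visible shape, these determine p as stated.

2*x^3 + 3*x*y^2 - 2*x*y*z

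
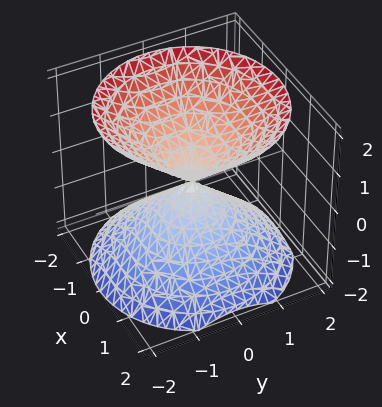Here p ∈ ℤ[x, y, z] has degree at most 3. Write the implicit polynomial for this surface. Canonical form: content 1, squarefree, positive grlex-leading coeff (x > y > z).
x^2 + y^2 - z^2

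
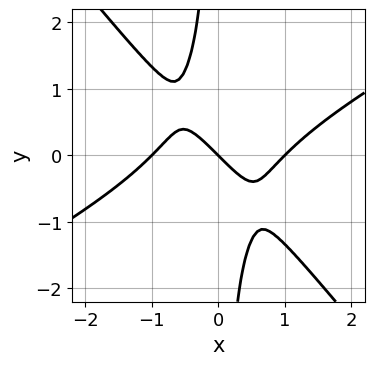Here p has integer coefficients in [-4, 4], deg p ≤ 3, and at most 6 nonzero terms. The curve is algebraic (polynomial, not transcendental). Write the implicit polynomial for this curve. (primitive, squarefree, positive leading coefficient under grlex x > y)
2*x^3 - 2*x^2*y - 3*x*y^2 - 2*x - 2*y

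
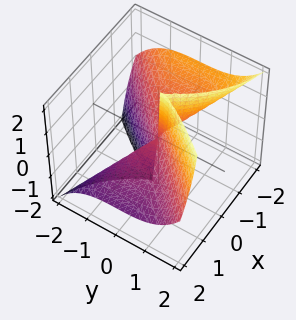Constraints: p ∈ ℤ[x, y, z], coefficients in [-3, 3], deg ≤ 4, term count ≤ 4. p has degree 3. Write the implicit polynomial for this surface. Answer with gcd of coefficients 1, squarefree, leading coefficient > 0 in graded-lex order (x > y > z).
x^3 + 2*x^2*z - y^3

(a) The degree is 3 — no degree-2 surface has this shape.
(b) Reading off the gridlines: the visible z-axis segment lies entirely on the surface; it crosses the y-axis at the gridline y = 0; one x-axis crossing is at x = 0.
(c) The integer polynomial consistent with all of this is the stated p.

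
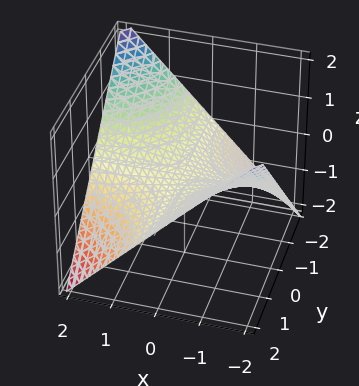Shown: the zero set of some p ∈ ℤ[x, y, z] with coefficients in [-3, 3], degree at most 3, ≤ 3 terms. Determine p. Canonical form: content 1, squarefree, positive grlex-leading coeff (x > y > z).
x*y + 2*z

(a) Degree: a saddle surface; a quadric, so deg p = 2.
(b) Checking where it meets the axes: it crosses the z-axis at the gridline z = 0; the visible x-axis segment lies entirely on the surface; every point of the y-axis in the box is on the surface.
(c) The integer polynomial consistent with all of this is the stated p.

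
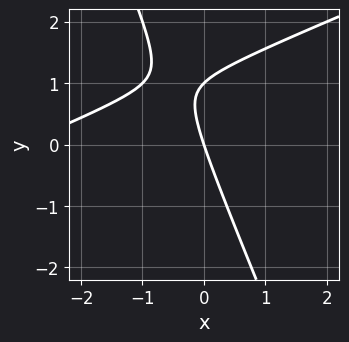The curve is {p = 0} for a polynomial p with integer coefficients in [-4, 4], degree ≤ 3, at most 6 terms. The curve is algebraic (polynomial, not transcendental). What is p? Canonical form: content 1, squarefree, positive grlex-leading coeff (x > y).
1. Degree: no degree-1 curve has this shape, so deg p = 2.
2. From the visible intercepts: one x-axis crossing is at x = 0; among the integer gridlines, it crosses the y-axis at y ∈ {0, 1}.
3. These observations pin down the coefficients.

x^2 - 2*x*y - y^2 + 3*x + y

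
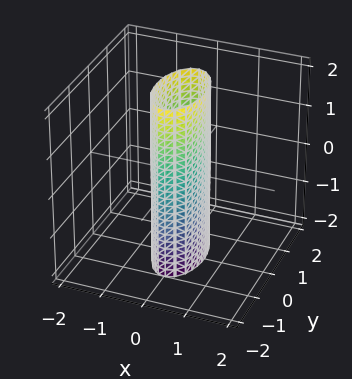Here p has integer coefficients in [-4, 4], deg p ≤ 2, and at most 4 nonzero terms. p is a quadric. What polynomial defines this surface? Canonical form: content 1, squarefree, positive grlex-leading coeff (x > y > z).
3*x^2 + y^2 - 1

The degree is 2 — a cylinder; a quadric.
Symmetries: the y ↦ −y reflection is a symmetry, so y appears only in even powers; mirror symmetry z ↦ −z ⇒ only even powers of z; it's symmetric under x → −x, forcing even powers of x.
Reading off the gridlines: the surface avoids every integer z-axis point in the box; the y-axis gridline crossings are at y ∈ {-1, 1}.
Matching integer coefficients to the picture gives p.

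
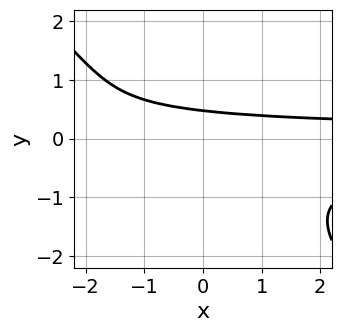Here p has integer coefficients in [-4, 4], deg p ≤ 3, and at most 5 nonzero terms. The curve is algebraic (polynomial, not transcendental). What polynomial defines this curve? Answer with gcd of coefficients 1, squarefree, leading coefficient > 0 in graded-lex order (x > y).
3*x*y^2 + 3*y^3 + y^2 + 3*y - 2

First, deg p = 3.
Then, reading off the gridlines: the curve avoids every integer x-axis point in the box.
Finally, the integer polynomial consistent with all of this is the stated p.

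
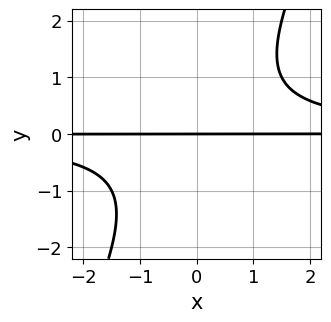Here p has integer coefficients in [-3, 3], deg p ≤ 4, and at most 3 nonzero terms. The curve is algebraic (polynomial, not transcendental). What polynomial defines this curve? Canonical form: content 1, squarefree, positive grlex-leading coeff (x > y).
2*x*y^2 - y^3 - 2*y

First, deg p = 3. A generic line meets the curve in up to 3 points.
Next, from the axis intercepts and sections: the visible x-axis segment lies entirely on the curve; it crosses the y-axis at the gridline y = 0.
Finally, matching integer coefficients to the picture gives p.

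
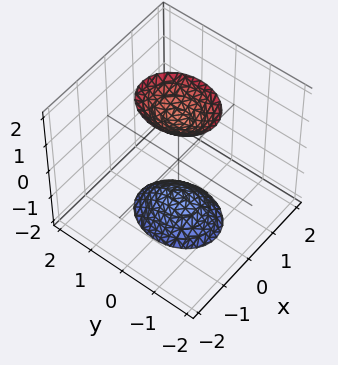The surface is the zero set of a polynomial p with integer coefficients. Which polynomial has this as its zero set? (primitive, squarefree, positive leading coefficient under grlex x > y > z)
First, there are 2 components. Treating them together as one polynomial.
Then, degree: two sheets facing apart; a quadric, so deg p = 2.
Next, symmetries: the z ↦ −z reflection is a symmetry, so z appears only in even powers; it's symmetric under y → −y, forcing even powers of y; it's symmetric under x → −x, forcing even powers of x.
Then, reading off the gridlines: no y-intercept at any integer in the box; the surface avoids every integer x-axis point in the box.
Finally, solving for integer coefficients yields p as stated.

3*x^2 + 2*y^2 - z^2 + 2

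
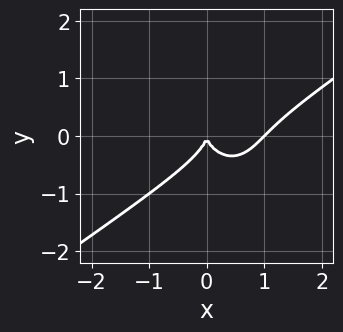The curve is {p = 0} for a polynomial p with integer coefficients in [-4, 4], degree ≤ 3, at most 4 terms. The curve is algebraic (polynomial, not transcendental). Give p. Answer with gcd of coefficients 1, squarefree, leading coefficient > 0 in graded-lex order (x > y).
x^3 - x^2*y - y^3 - x^2

First, degree: the shape is more complex than any degree-2 curve, so deg p = 3.
Then, checking where it meets the axes: it meets the y-axis at y = 0 (among the integer gridlines); the x-axis gridline crossings are at x ∈ {0, 1}.
Finally, fitting integer coefficients to these (and the overall shape) gives p.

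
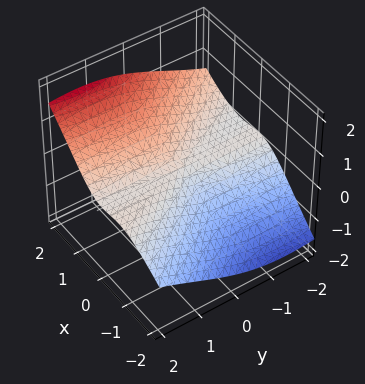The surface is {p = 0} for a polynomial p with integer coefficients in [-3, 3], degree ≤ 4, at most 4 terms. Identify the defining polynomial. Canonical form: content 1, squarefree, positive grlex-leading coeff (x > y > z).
2*x^3 + x^2*y - 3*x^2*z - y^2*z

(a) deg p = 3. The shape is more complex than any degree-2 surface.
(b) Checking where it meets the axes: the visible y-axis segment lies entirely on the surface; it crosses the x-axis at the gridline x = 0.
(c) The integer polynomial consistent with all of this is the stated p.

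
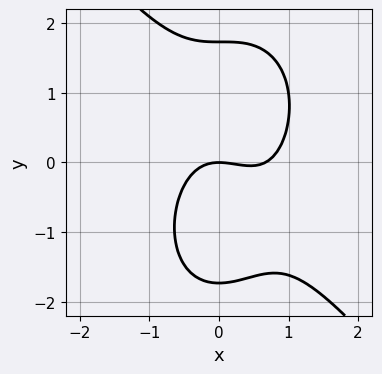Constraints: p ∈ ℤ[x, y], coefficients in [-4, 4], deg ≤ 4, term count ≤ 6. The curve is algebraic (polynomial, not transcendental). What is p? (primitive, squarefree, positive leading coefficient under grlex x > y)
3*x^3 + x^2*y + y^3 - 2*x^2 - 3*y

deg p = 3.
Reading off the gridlines: it meets the x-axis at x = 0 (among the integer gridlines); it meets the y-axis at y = 0 (among the integer gridlines).
These observations pin down the coefficients.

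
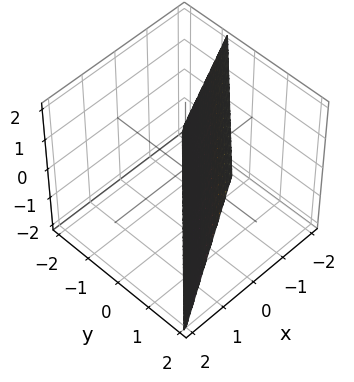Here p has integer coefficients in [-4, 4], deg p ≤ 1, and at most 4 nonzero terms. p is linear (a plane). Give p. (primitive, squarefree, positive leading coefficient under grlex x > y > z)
3*x - 3*y + z + 2

deg p = 1.
Against the integer gridlines: one z-axis crossing is at z = -2.
Matching integer coefficients to the picture gives p.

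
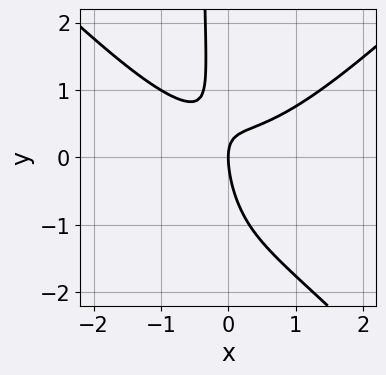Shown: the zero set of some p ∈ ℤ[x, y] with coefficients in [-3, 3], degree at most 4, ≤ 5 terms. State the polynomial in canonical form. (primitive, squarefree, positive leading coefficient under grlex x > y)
2*x^3 - 2*x*y^2 - 3*x*y - y^2 + 2*x

First, degree: no degree-2 curve has this shape, so deg p = 3.
Next, observable constraints: it meets the x-axis at x = 0 (among the integer gridlines); it crosses the y-axis at the gridline y = 0.
Finally, the integer polynomial consistent with all of this is the stated p.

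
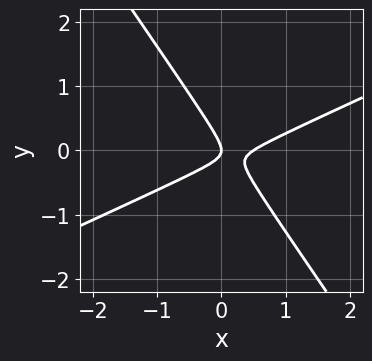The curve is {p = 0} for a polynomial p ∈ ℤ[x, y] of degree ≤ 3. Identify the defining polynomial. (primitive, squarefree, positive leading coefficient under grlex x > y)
1. deg p = 2.
2. Reading off the gridlines: it meets the y-axis at y = 0 (among the integer gridlines); it meets the x-axis at x = 0 (among the integer gridlines).
3. Putting this together gives p.

2*x^2 - 3*x*y - 3*y^2 - x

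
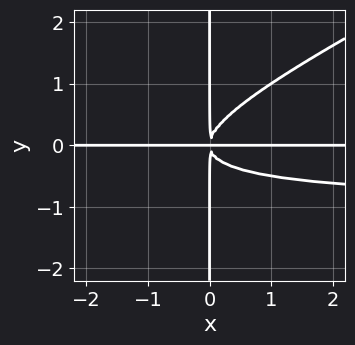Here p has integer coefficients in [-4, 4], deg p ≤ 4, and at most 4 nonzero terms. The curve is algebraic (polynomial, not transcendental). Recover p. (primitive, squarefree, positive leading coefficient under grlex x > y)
x^2*y^2 - 2*x*y^3 + x^2*y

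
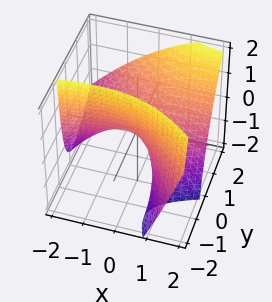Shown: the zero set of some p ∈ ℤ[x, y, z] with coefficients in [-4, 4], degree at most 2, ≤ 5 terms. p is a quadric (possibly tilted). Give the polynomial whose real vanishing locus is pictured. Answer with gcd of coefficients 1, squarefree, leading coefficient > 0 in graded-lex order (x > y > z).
x^2 - 3*x*y - 3*y^2 + 3*y*z + 3*z

deg p = 2.
From the axis intercepts and sections: one z-axis crossing is at z = 0; one x-axis crossing is at x = 0; it crosses the y-axis at the gridline y = 0.
Together with the visible shape, these determine p as stated.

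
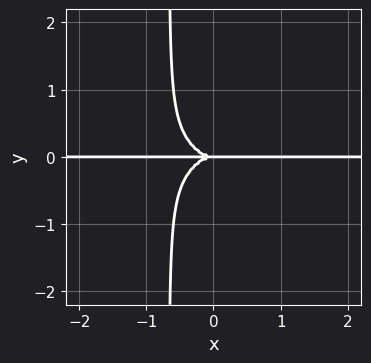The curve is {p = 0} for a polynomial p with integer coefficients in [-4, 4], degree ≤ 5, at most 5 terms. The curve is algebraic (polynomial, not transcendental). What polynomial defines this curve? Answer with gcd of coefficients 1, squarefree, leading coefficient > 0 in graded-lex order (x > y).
(a) deg p = 4. The shape is more complex than any degree-3 curve.
(b) From the visible intercepts: one y-axis crossing is at y = 0; every point of the x-axis in the box is on the curve.
(c) Putting this together gives p.

x^3*y + 3*x*y^3 + 2*y^3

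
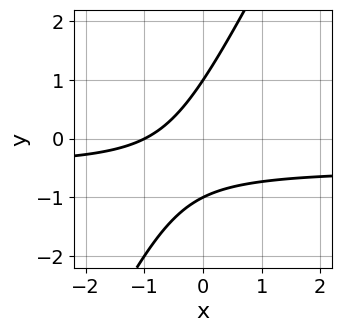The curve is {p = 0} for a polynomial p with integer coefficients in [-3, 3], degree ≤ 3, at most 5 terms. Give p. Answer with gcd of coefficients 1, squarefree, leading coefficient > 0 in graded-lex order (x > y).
2*x*y - y^2 + x + 1

(a) Degree: the shape is more complex than any degree-1 curve, so deg p = 2.
(b) Observable constraints: the y-axis gridline crossings are at y ∈ {-1, 1}; it crosses the x-axis at the gridline x = -1.
(c) Matching integer coefficients to the picture gives p.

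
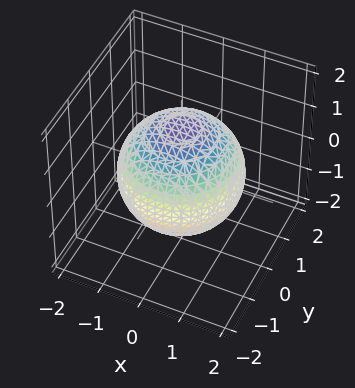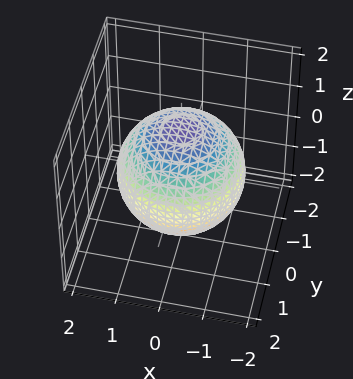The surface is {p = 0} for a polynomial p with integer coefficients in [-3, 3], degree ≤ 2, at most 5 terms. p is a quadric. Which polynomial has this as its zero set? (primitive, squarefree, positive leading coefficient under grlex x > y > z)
x^2 + y^2 + z^2 - 2

(a) Degree: bounded and convex; a quadric, so deg p = 2.
(b) Symmetry: every cross-section ⟂ z is a circle, so x, y appear only via x² + y²; it's symmetric under z → −z, forcing even powers of z.
(c) Checking where it meets the axes: a circular section at z = 0 has radius between 1 and 2.
(d) Matching integer coefficients to the picture gives p.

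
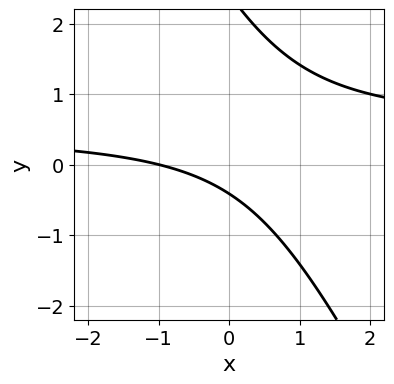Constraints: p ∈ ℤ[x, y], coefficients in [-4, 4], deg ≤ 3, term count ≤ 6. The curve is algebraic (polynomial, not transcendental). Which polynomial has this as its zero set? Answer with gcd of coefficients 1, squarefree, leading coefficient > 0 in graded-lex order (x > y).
The degree is 2 — a generic line meets the curve in up to 2 points.
Observable constraints: it meets the x-axis at x = -1 (among the integer gridlines).
Together with the visible shape, these determine p as stated.

2*x*y + y^2 - x - 2*y - 1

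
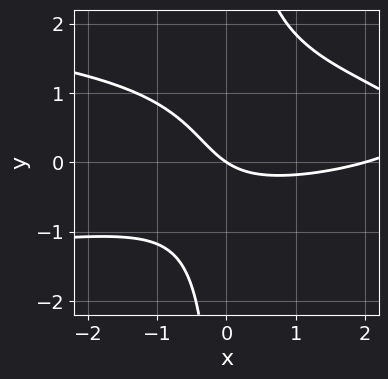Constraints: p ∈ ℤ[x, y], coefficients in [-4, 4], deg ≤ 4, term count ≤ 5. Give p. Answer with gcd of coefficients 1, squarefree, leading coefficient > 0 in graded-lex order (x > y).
First, the degree is 3 — no degree-2 curve has this shape.
Then, from the axis intercepts and sections: the x-axis gridline crossings are at x ∈ {0, 2}; it crosses the y-axis at the gridline y = 0.
Finally, putting this together gives p.

3*x*y^2 + x^2 - 2*x*y - 2*x - 3*y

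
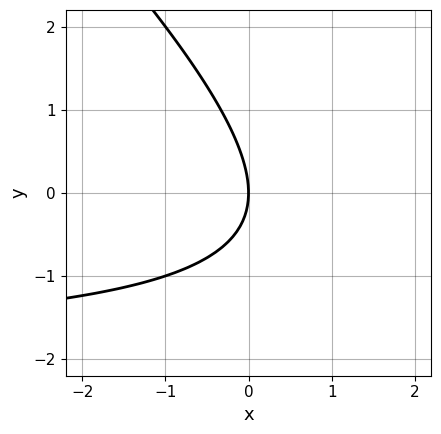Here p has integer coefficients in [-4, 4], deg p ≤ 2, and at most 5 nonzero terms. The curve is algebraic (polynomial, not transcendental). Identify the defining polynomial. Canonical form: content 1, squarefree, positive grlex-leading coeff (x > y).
x*y + y^2 + 2*x

1. deg p = 2. The shape is more complex than any degree-1 curve.
2. Checking where it meets the axes: it meets the y-axis at y = 0 (among the integer gridlines); one x-axis crossing is at x = 0.
3. Together with the visible shape, these determine p as stated.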